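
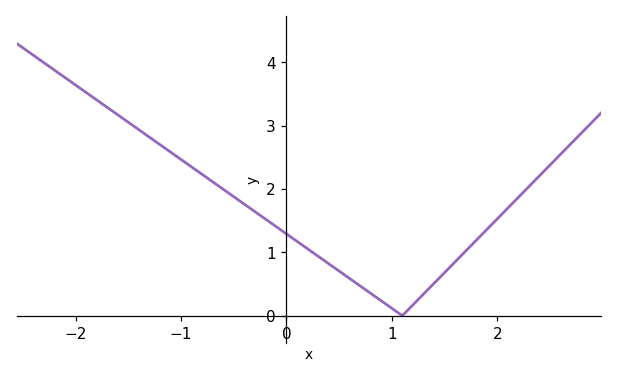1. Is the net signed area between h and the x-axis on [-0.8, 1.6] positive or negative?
positive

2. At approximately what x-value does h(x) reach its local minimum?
1.1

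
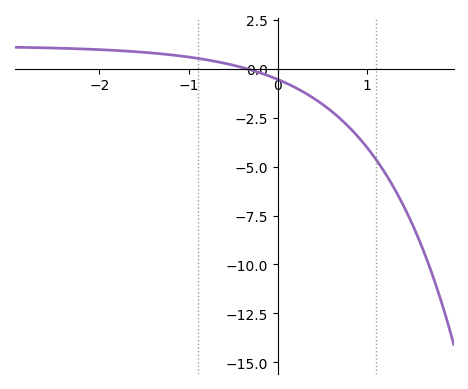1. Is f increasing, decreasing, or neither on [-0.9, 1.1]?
decreasing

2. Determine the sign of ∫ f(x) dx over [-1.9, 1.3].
negative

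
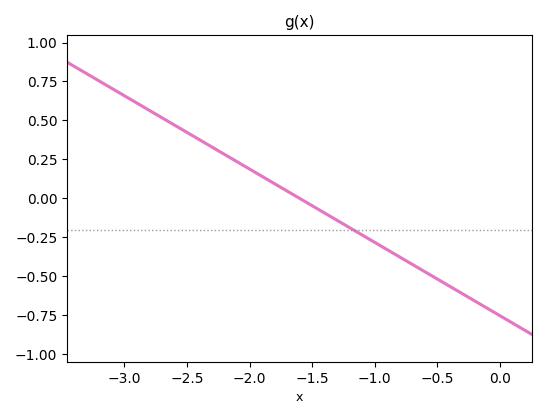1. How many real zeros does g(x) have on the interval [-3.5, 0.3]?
1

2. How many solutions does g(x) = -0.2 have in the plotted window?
1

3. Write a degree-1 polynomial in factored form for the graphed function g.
y = -0.47(x + 1.6)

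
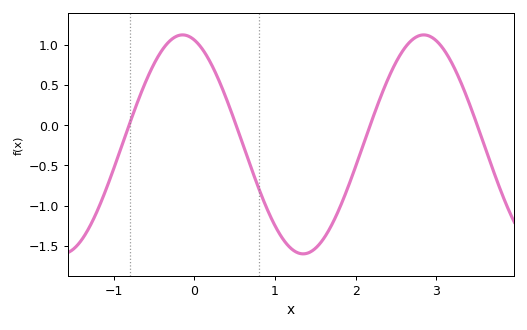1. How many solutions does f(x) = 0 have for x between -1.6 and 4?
4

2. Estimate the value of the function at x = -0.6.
0.551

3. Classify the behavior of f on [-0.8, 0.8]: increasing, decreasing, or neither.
neither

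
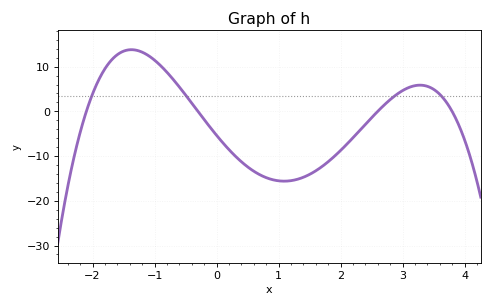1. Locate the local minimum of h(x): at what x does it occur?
1.09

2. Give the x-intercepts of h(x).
-2.1, -0.3, 2.6, 3.8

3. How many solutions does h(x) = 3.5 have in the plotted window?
4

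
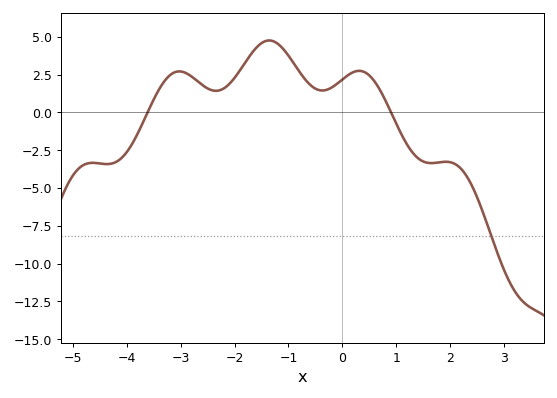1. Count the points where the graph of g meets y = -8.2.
1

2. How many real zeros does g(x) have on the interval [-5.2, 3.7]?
2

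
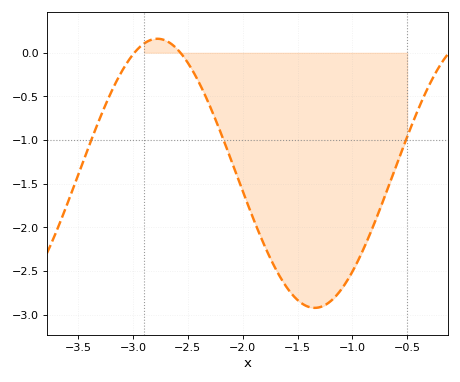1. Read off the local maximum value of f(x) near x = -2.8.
0.15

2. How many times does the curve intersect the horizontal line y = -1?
3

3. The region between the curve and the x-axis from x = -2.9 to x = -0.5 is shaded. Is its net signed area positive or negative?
negative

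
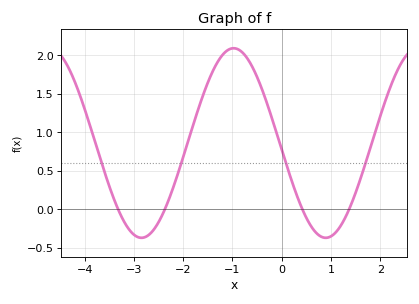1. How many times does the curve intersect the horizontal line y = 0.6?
4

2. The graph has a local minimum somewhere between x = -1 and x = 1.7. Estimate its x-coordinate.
0.894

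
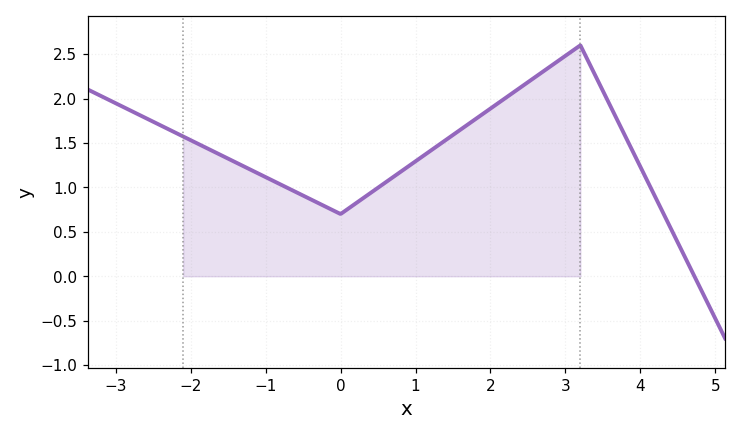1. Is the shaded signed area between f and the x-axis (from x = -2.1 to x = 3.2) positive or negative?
positive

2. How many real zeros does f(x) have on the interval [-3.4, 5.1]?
1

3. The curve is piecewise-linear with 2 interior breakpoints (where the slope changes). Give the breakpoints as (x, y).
(0, 0.7); (3.2, 2.6)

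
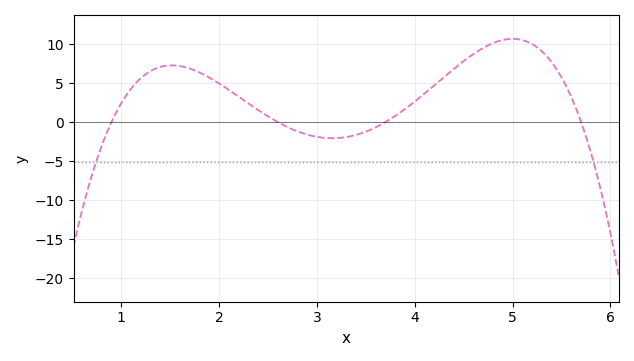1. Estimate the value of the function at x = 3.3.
-1.92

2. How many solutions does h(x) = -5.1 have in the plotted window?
2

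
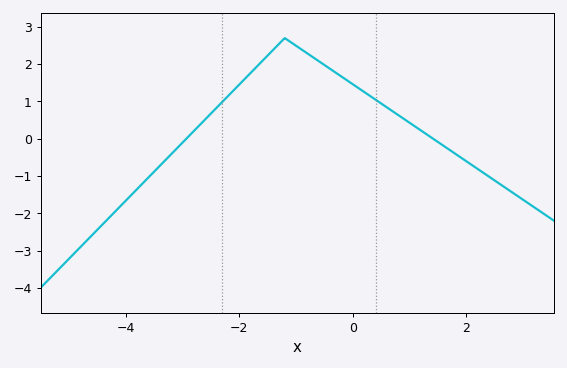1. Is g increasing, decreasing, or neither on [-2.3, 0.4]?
neither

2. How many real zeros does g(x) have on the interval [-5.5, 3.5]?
2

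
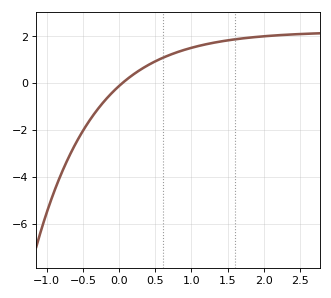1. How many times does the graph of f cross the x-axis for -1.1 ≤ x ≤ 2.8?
1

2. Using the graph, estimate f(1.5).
1.8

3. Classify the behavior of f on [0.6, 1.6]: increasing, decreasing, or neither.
increasing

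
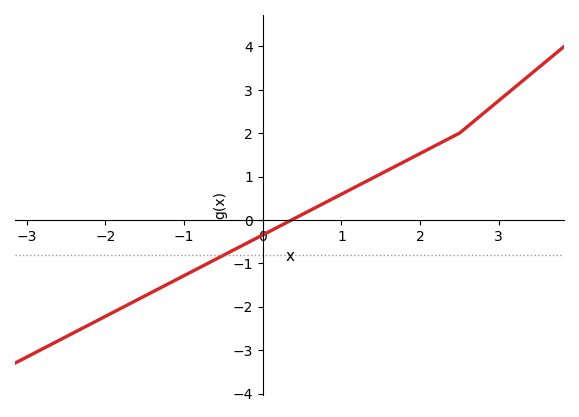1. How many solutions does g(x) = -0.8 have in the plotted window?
1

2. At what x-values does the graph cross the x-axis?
0.4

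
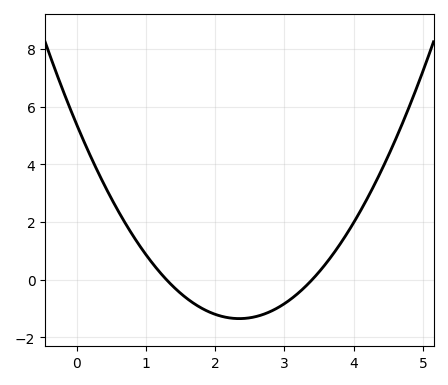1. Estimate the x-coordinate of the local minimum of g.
2.35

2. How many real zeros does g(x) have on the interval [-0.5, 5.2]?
2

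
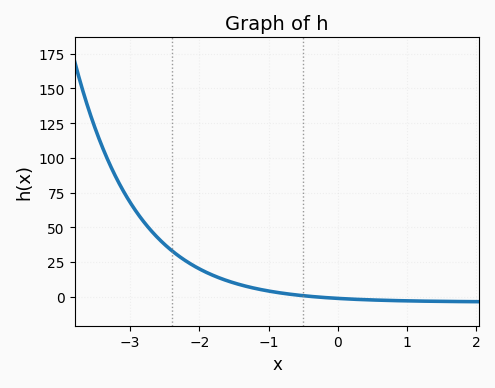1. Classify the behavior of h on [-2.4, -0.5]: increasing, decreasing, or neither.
decreasing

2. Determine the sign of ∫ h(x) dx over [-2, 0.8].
positive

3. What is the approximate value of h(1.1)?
-4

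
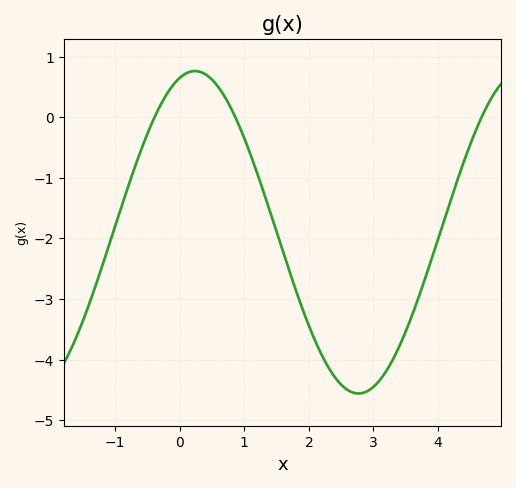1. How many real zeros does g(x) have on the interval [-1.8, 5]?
3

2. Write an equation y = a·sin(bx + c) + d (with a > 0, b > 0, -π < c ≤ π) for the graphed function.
y = 2.66sin(1.24x + 1.28) - 1.9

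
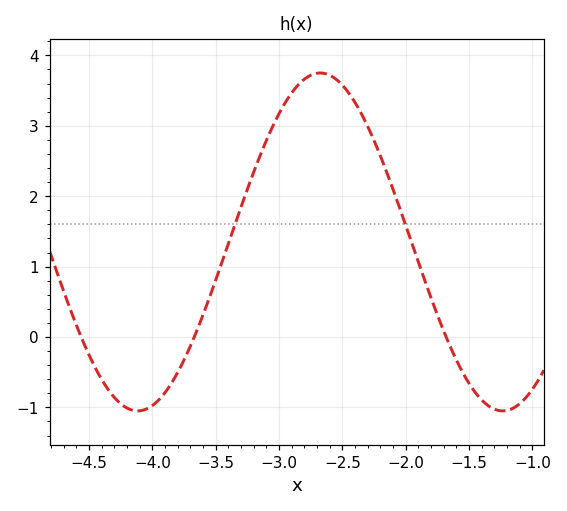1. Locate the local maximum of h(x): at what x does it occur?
-2.7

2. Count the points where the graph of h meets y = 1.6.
2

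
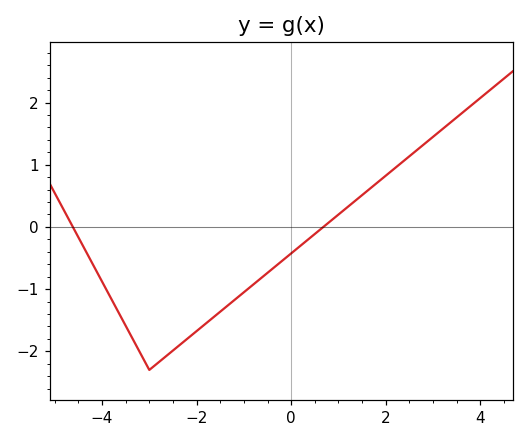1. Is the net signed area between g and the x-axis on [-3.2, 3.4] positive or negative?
negative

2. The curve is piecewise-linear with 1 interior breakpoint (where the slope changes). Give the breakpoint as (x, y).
(-3, -2.3)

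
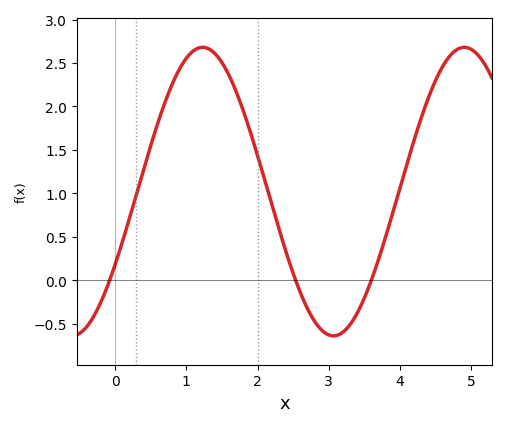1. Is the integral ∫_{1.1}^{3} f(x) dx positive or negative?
positive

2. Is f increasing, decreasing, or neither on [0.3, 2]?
neither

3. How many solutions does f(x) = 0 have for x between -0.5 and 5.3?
3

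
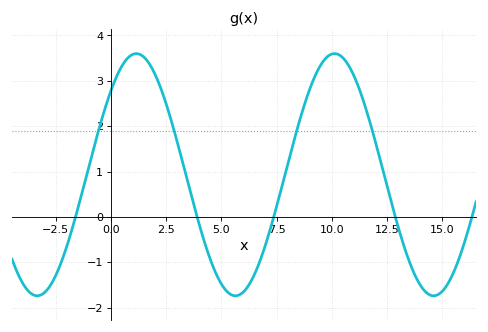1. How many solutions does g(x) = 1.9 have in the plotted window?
4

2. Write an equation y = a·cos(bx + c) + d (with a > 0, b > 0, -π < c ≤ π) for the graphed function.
y = 2.67cos(0.7x - 0.802) + 0.93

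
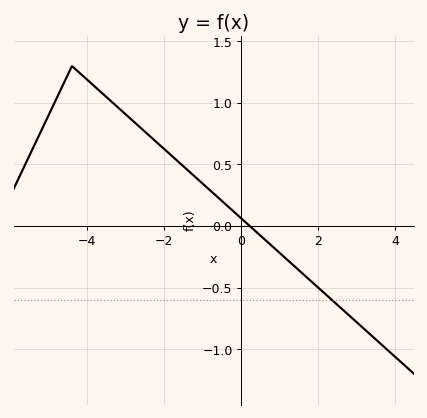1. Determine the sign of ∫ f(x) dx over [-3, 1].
positive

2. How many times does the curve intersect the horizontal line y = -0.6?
1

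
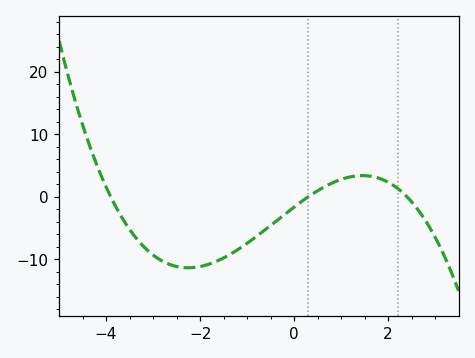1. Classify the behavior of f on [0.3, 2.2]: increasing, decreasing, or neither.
neither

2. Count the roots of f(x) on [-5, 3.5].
3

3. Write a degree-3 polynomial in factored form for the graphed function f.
y = -0.58(x + 3.9)(x - 0.3)(x - 2.4)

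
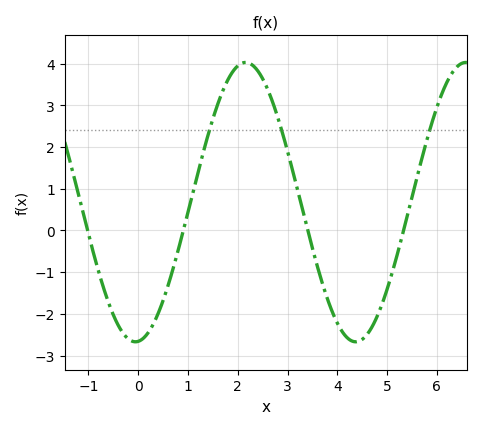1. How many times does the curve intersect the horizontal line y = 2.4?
3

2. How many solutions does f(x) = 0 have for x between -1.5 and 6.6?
4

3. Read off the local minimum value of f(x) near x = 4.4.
-2.67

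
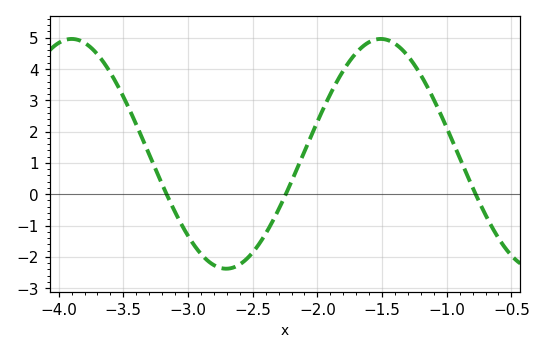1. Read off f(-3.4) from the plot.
2.22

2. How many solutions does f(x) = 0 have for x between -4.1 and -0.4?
3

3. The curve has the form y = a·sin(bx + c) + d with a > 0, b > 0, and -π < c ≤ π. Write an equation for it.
y = 3.67sin(2.63x - 0.74) + 1.29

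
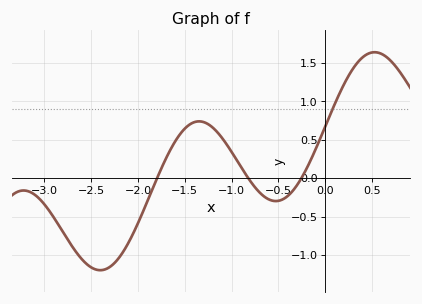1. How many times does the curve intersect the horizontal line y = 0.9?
1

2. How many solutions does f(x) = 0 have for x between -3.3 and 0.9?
3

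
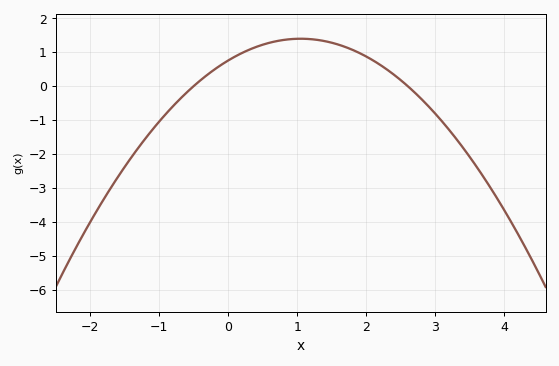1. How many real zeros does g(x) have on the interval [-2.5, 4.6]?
2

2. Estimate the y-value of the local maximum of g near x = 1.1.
1.4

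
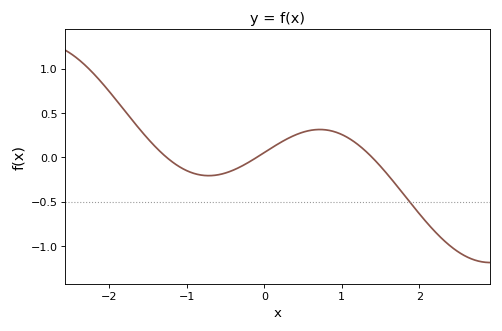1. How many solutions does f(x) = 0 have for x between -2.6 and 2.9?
3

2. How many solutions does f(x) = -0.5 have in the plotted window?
1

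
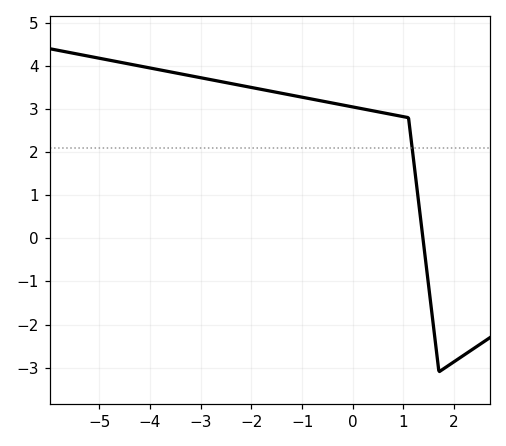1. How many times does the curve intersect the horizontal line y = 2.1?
1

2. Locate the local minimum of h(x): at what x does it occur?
1.6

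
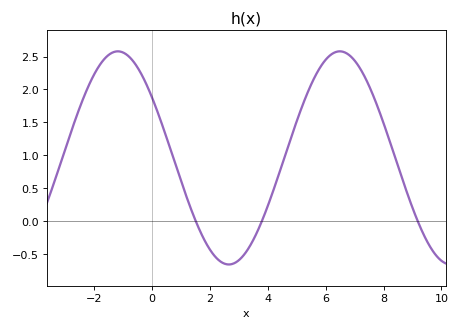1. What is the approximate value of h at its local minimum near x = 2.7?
-0.66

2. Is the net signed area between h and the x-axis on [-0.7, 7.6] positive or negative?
positive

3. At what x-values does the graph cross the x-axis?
1.52, 3.8, 9.18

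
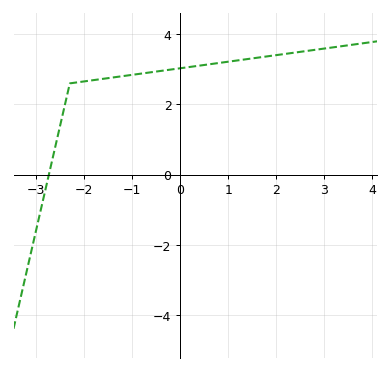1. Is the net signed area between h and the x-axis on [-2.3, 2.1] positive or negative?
positive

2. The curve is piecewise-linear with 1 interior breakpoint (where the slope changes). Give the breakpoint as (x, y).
(-2.3, 2.6)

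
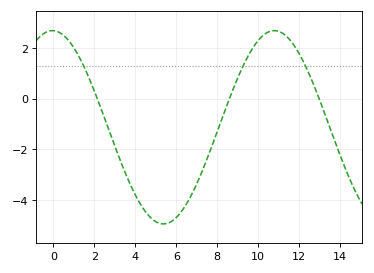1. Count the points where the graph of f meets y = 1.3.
3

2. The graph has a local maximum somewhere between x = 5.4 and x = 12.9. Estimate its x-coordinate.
10.8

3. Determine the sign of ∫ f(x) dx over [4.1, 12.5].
negative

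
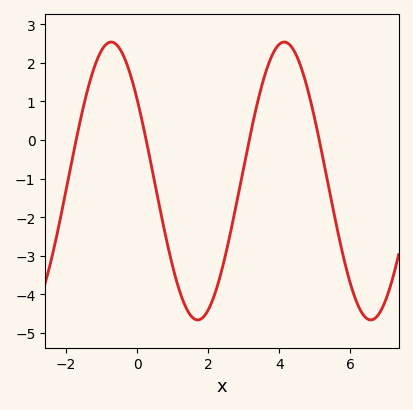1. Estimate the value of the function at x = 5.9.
-3.4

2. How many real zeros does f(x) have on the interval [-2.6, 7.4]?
4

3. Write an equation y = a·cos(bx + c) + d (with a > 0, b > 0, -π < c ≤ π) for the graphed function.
y = 3.6cos(1.3x + 0.94) - 1.06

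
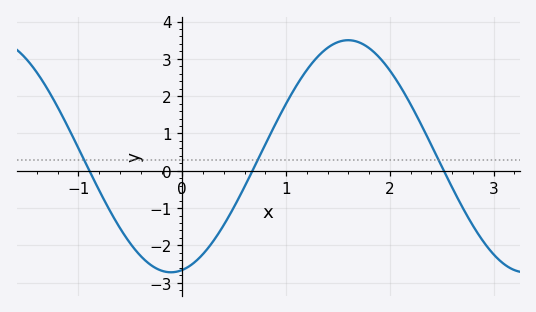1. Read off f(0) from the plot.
-2.66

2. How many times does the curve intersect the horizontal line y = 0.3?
3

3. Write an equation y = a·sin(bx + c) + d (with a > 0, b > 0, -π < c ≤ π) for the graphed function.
y = 3.11sin(1.84x - 1.37) + 0.39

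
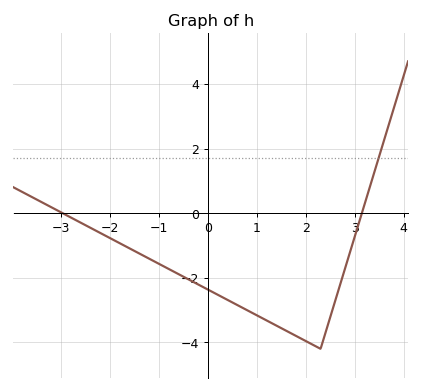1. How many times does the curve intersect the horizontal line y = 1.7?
1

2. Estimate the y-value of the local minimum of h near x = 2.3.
-4.2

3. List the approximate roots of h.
-3, 3.2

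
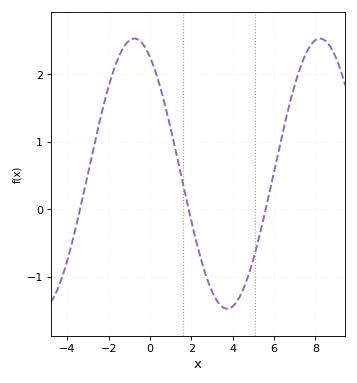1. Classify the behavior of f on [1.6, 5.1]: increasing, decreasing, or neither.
neither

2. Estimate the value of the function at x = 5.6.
0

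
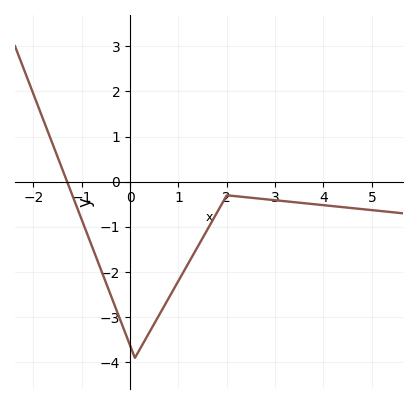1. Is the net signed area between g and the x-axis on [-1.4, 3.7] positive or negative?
negative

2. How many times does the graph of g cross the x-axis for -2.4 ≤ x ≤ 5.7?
1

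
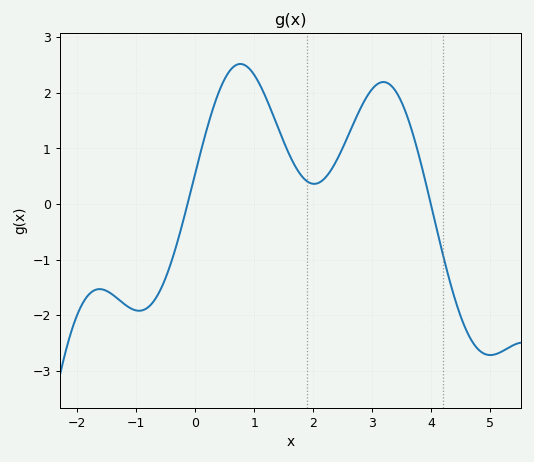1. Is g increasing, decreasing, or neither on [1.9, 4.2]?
neither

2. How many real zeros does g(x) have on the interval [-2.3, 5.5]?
2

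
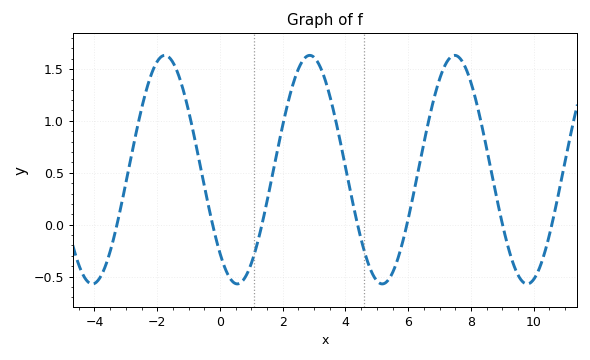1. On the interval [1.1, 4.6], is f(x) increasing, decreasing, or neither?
neither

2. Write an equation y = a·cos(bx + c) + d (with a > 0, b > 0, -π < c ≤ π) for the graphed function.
y = 1.1cos(1.4x + 2.4) + 0.53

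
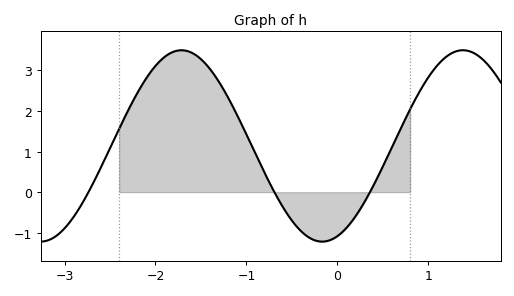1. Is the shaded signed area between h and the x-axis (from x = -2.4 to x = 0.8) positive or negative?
positive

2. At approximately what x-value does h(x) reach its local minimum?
-0.2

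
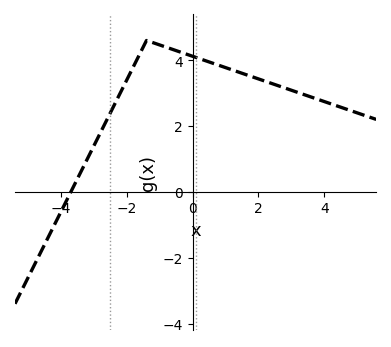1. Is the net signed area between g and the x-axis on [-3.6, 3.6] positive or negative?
positive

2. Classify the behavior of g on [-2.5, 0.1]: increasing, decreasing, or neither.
neither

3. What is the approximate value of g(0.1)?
4.08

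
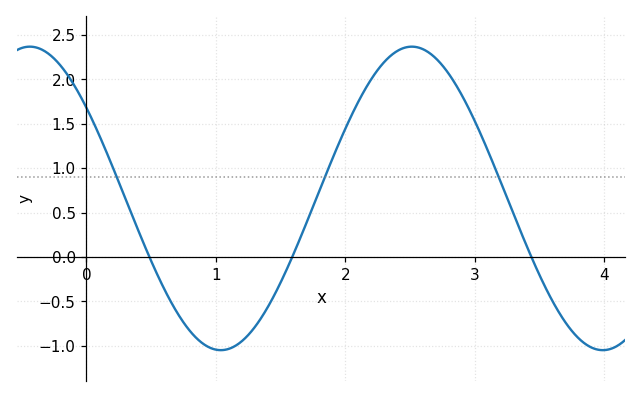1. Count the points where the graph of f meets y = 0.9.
3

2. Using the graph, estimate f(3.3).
0.5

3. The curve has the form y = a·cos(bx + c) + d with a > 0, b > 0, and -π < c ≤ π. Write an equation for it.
y = 1.71cos(2.1x + 0.93) + 0.66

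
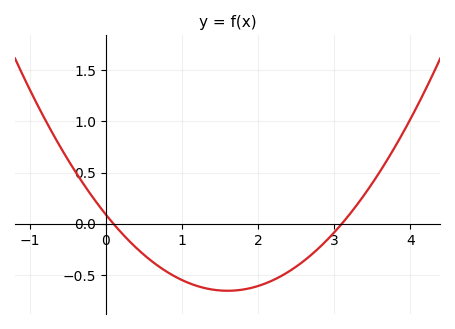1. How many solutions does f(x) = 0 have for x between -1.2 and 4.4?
2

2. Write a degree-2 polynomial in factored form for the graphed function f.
y = 0.29(x - 0.1)(x - 3.1)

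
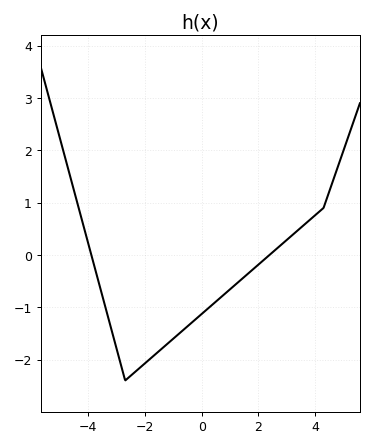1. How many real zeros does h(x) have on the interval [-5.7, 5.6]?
2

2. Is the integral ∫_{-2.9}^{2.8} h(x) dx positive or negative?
negative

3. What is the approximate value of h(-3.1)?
-1.6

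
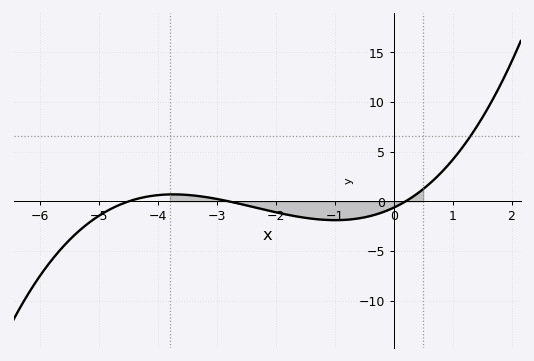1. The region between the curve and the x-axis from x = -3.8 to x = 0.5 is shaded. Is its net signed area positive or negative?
negative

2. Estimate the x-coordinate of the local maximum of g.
-3.8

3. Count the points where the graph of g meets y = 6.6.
1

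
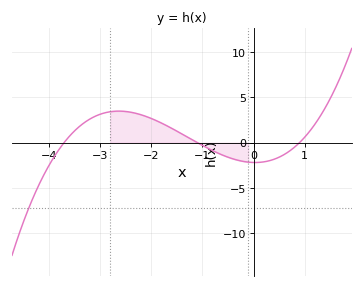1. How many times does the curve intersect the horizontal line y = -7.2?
1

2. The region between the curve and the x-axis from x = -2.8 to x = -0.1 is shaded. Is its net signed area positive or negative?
positive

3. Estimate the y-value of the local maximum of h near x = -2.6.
3.5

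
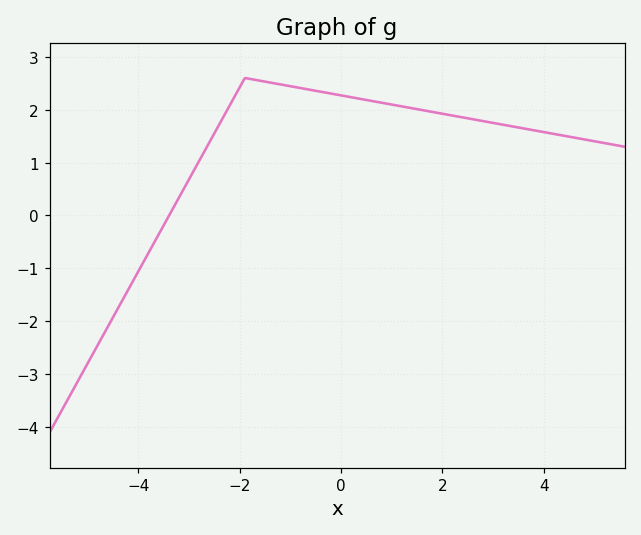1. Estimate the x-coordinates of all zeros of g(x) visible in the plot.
-3.4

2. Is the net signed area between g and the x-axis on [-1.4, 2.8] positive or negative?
positive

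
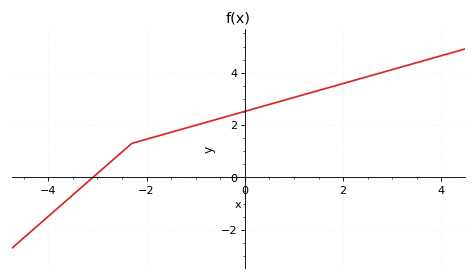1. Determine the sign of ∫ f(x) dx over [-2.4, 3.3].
positive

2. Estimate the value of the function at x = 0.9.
3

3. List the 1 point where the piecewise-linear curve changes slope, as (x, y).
(-2.3, 1.3)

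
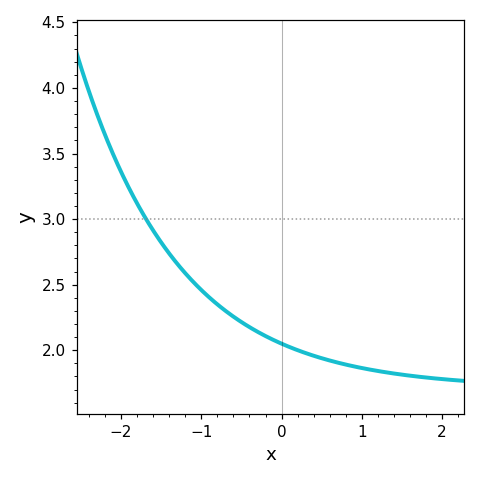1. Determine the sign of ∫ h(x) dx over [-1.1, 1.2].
positive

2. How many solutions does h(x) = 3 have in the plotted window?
1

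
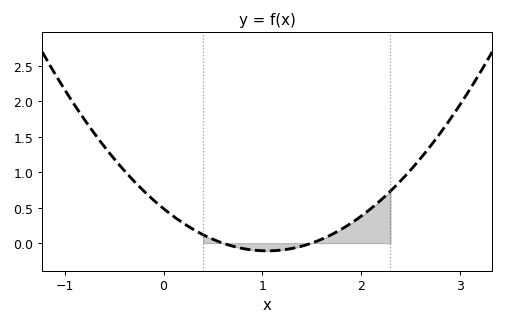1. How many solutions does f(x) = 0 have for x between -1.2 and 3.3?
2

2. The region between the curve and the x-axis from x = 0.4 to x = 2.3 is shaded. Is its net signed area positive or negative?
positive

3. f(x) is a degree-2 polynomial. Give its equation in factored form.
y = 0.54(x - 0.6)(x - 1.5)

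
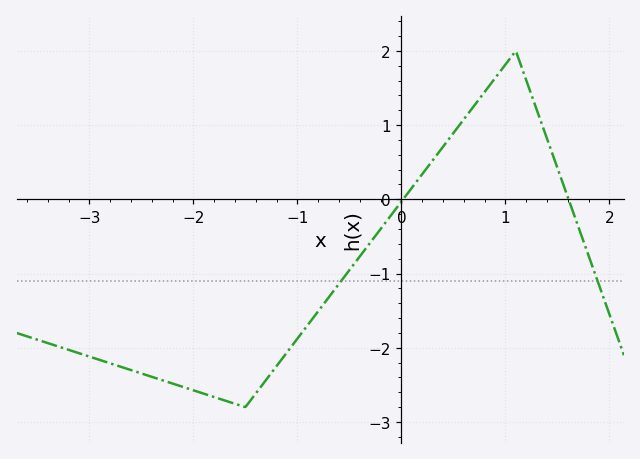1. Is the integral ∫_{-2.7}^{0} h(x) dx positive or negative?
negative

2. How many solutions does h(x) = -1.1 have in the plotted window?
2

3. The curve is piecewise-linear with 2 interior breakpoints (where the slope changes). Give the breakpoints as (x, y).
(-1.5, -2.8); (1.1, 2)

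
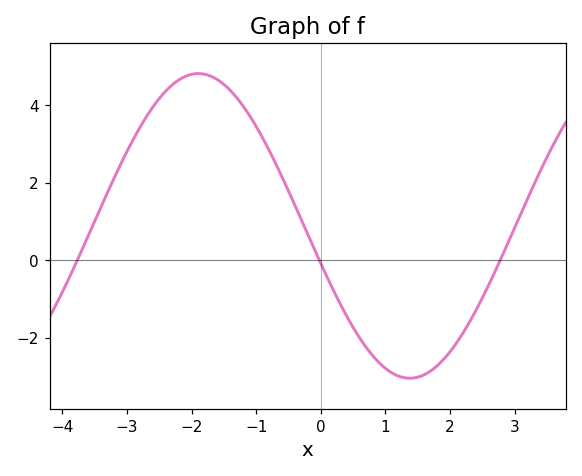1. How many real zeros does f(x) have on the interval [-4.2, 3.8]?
3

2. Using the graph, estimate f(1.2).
-3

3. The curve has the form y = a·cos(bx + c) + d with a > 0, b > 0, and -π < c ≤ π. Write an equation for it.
y = 3.93cos(0.96x + 1.8) + 0.89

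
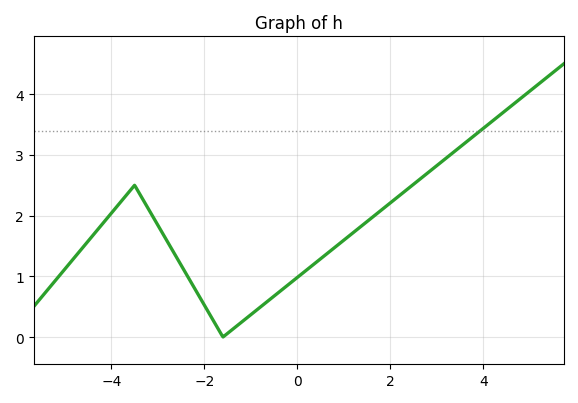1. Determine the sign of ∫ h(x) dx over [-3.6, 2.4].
positive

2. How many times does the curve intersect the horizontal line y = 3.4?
1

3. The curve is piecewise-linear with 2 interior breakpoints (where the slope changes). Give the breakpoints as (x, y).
(-3.5, 2.5); (-1.6, 0)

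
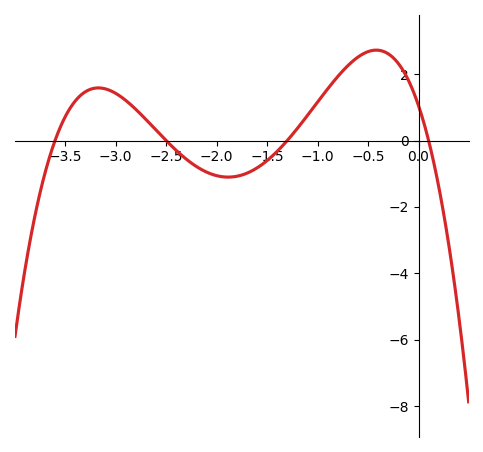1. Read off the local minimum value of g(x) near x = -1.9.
-1.2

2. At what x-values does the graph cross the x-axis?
-3.6, -2.5, -1.3, 0.1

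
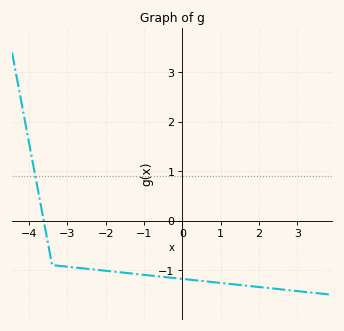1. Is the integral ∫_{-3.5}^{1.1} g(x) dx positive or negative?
negative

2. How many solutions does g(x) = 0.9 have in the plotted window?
1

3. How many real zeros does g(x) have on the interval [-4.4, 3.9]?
1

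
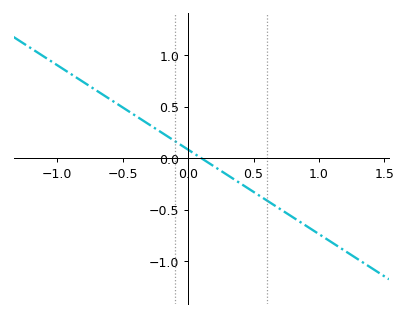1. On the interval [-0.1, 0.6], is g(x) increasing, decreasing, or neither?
decreasing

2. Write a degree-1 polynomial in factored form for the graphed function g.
y = -0.82(x - 0.1)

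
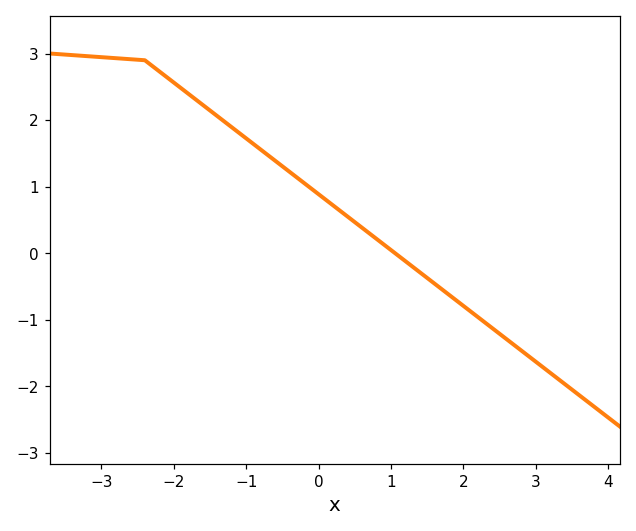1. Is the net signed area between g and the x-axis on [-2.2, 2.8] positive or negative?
positive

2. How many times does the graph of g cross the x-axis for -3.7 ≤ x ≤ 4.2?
1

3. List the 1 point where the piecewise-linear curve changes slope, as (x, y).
(-2.4, 2.9)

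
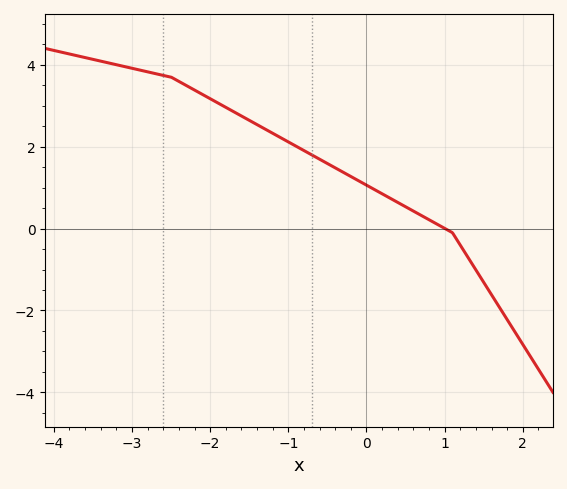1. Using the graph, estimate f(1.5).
-1.31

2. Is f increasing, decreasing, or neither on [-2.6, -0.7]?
decreasing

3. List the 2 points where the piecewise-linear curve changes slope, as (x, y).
(-2.5, 3.7); (1.1, -0.1)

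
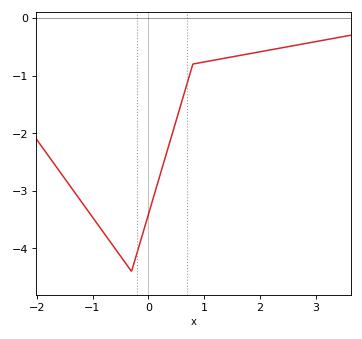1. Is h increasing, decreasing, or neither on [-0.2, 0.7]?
increasing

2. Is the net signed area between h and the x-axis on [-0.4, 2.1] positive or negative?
negative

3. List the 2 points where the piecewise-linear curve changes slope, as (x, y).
(-0.3, -4.4); (0.8, -0.8)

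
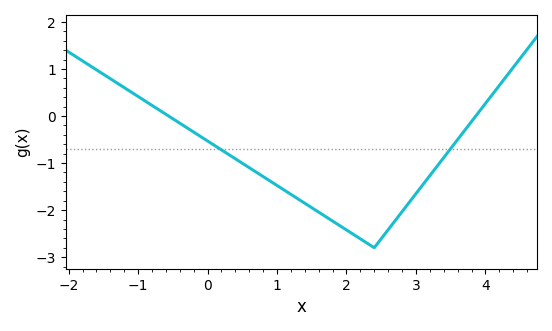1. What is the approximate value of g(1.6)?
-2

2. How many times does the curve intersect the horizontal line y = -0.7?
2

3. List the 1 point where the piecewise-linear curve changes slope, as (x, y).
(2.4, -2.8)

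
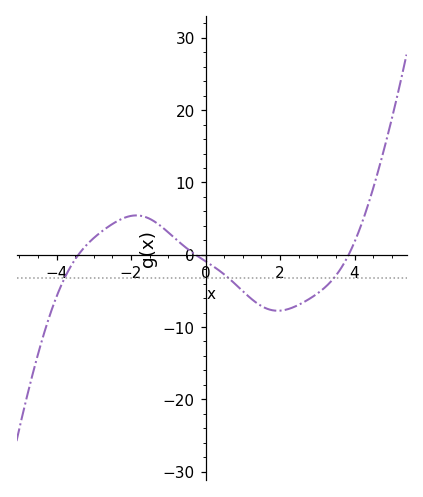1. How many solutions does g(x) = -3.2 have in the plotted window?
3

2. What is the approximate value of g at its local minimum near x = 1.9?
-7.75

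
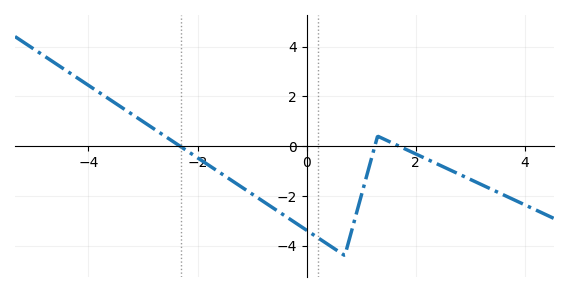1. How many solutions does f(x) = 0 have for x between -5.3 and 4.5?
3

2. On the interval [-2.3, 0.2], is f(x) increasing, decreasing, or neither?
decreasing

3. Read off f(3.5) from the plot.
-1.85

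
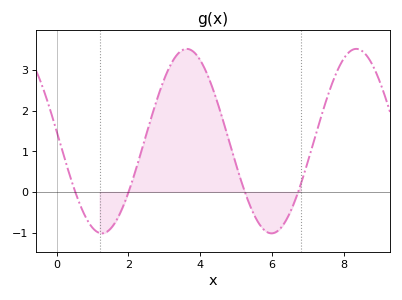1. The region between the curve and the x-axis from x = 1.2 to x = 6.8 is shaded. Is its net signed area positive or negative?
positive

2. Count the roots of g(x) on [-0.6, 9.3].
4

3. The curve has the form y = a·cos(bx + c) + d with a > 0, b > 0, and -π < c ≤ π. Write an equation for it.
y = 2.27cos(1.33x + 1.46) + 1.25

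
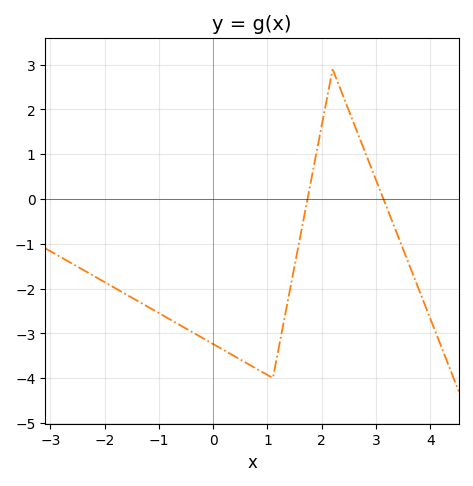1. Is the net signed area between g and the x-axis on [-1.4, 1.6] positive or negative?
negative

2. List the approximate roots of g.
1.8, 3.2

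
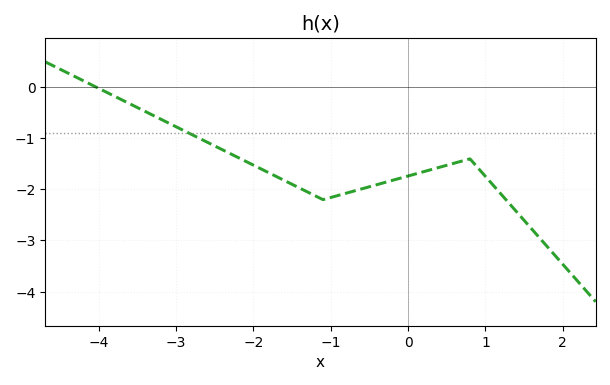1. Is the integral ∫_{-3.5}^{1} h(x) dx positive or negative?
negative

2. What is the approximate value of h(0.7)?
-1.4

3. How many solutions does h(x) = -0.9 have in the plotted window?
1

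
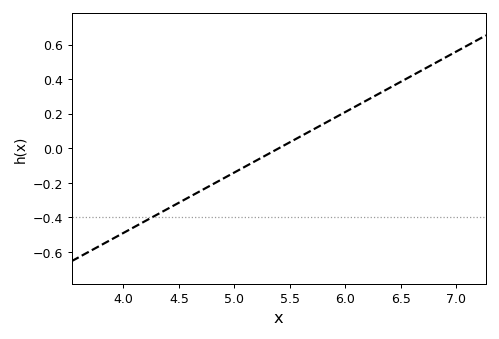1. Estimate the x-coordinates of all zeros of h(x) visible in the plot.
5.4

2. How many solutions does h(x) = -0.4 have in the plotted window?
1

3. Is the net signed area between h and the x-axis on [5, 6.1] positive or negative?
positive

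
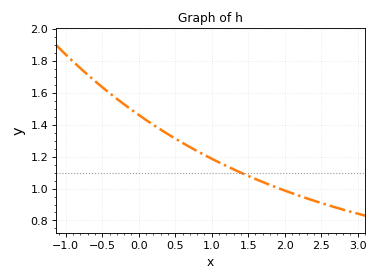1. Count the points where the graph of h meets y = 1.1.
1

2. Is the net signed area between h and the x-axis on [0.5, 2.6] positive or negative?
positive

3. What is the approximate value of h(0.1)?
1.42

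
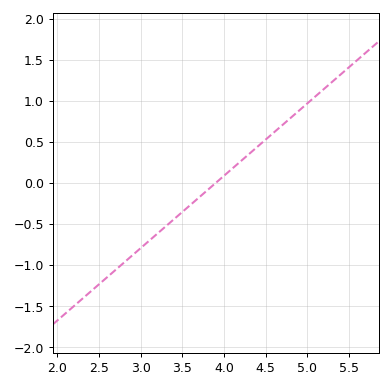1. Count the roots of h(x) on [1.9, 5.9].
1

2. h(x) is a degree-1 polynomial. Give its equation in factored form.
y = 0.88(x - 3.9)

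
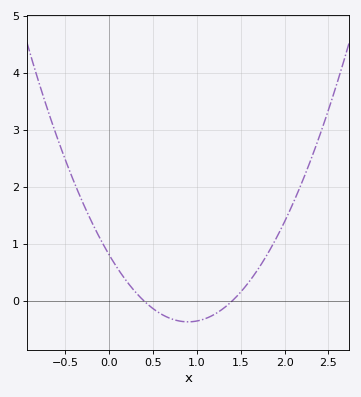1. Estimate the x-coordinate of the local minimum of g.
0.9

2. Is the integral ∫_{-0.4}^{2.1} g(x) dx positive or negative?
positive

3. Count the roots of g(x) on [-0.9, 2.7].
2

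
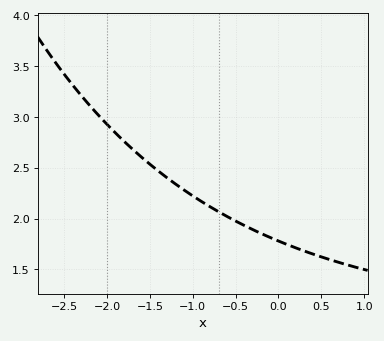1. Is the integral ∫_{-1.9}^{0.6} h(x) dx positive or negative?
positive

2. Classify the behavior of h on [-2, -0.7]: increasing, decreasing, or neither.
decreasing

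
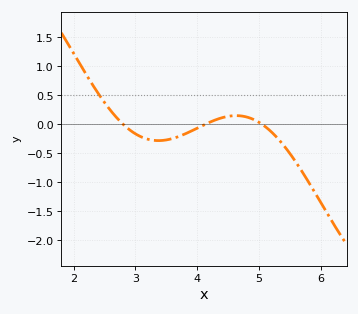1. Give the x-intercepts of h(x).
2.8, 4.13, 5.05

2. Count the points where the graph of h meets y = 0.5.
1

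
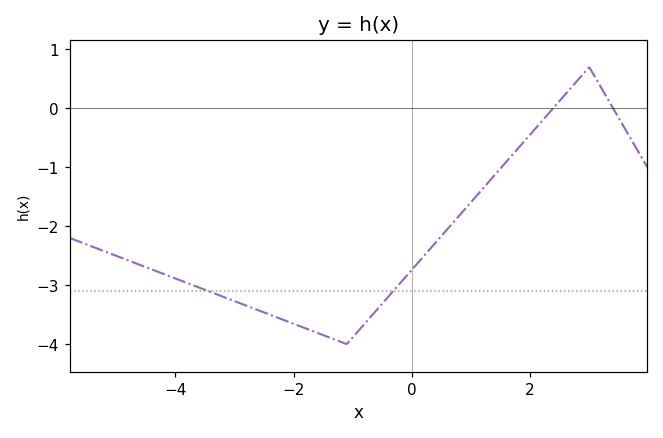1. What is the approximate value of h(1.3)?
-1.25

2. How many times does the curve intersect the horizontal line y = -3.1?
2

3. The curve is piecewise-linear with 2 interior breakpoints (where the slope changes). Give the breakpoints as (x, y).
(-1.1, -4); (3, 0.7)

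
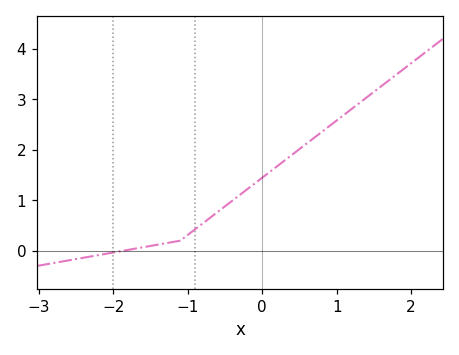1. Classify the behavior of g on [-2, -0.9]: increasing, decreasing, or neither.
increasing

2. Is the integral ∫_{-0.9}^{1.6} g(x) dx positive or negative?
positive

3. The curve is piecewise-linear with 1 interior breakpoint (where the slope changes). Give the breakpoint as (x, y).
(-1.1, 0.2)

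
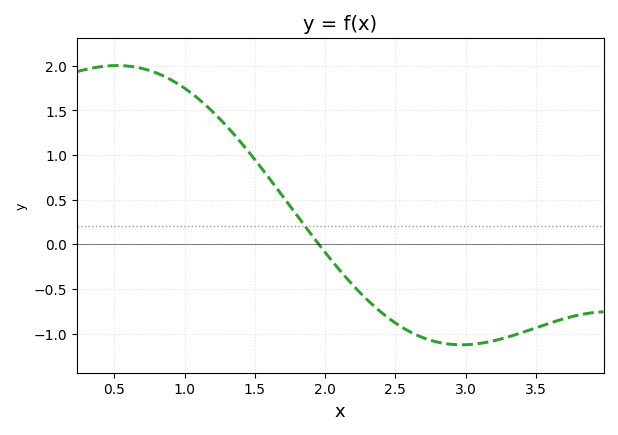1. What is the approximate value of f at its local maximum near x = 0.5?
2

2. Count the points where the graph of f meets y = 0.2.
1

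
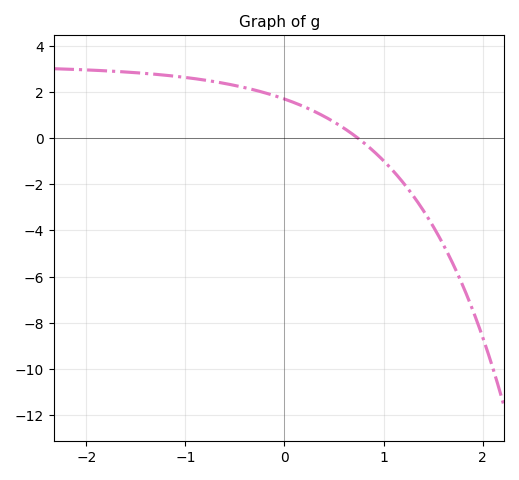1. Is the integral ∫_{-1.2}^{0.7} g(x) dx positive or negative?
positive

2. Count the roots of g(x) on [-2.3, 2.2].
1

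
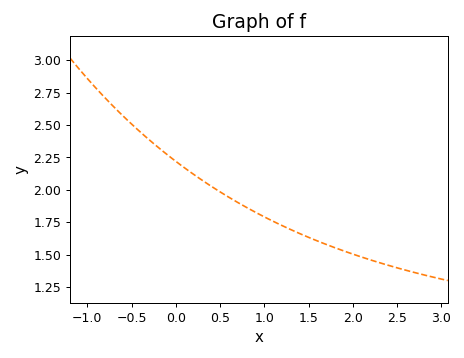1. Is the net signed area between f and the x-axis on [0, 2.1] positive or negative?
positive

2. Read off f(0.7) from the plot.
1.9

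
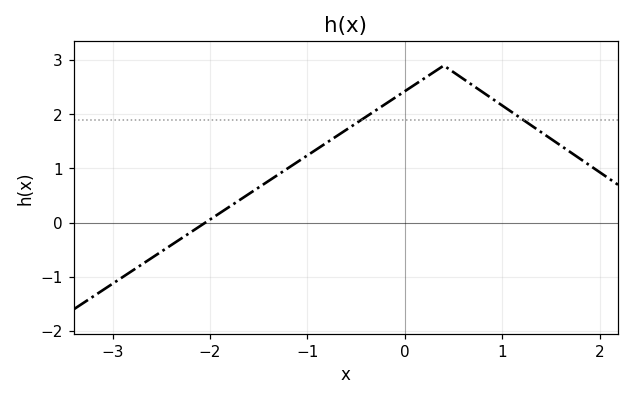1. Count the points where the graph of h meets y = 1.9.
2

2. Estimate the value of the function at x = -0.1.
2.31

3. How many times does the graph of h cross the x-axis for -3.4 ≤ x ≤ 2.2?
1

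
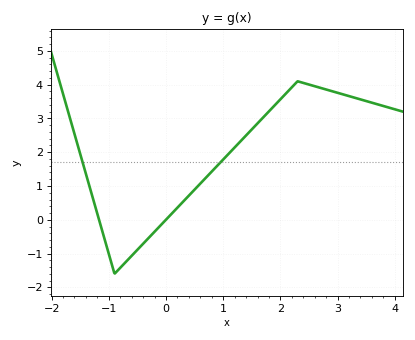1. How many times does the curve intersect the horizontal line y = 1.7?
2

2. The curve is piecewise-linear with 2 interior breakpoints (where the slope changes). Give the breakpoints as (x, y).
(-0.9, -1.6); (2.3, 4.1)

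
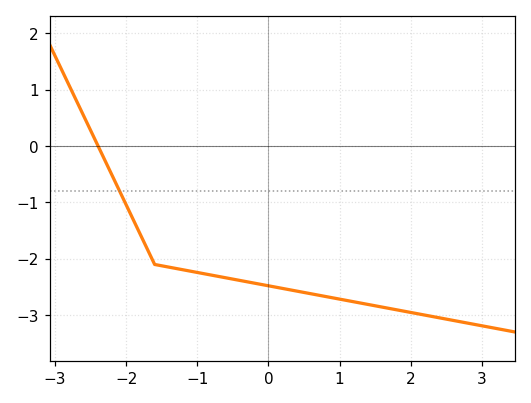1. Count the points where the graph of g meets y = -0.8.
1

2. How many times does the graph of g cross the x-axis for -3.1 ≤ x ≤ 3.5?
1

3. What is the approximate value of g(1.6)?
-2.86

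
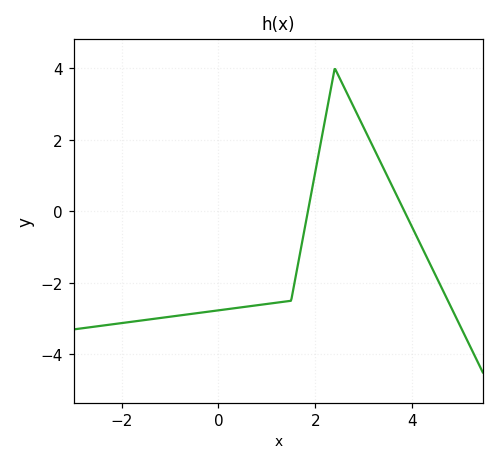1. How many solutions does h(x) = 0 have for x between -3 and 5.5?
2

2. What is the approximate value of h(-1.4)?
-3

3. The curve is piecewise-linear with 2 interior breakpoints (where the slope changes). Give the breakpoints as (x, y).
(1.5, -2.5); (2.4, 4)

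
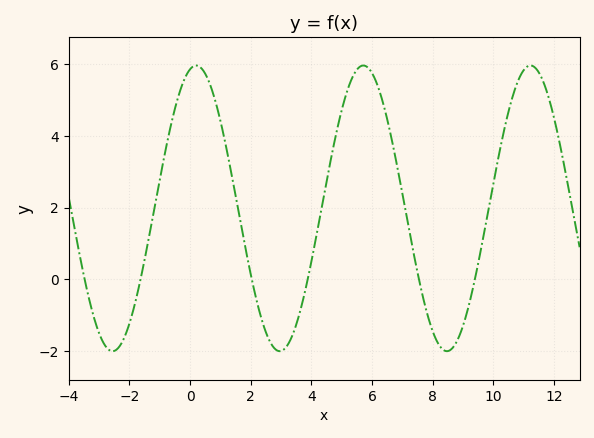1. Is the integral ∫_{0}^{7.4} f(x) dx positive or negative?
positive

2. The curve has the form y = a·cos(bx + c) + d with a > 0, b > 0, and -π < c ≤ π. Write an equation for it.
y = 3.98cos(1.14x - 0.23) + 1.98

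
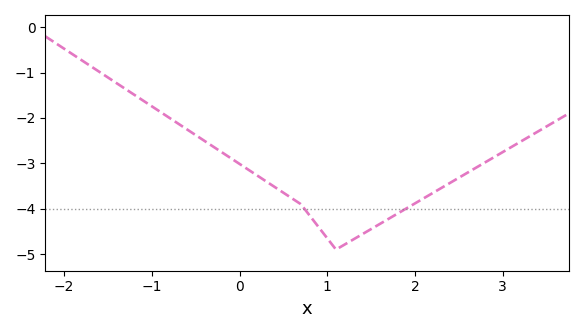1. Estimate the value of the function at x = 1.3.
-4.67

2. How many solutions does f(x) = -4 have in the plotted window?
2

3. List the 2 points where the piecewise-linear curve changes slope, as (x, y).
(0.7, -3.9); (1.1, -4.9)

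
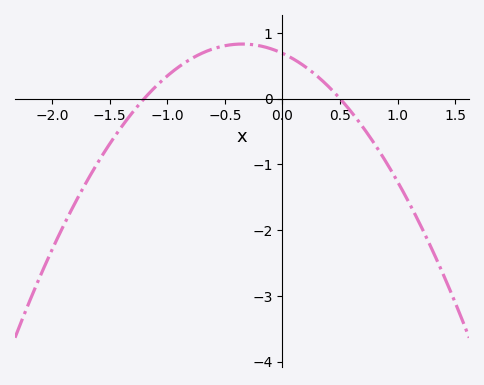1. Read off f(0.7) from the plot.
-0.437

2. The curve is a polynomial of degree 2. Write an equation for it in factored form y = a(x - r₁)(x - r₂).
y = -1.15(x + 1.2)(x - 0.5)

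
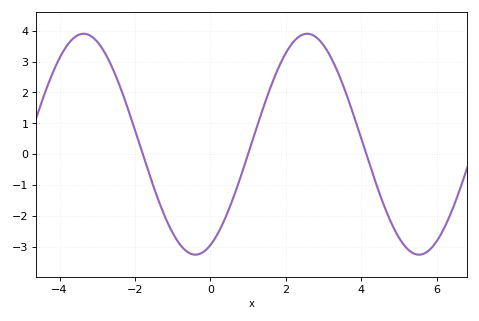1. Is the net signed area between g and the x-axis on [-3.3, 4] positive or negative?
positive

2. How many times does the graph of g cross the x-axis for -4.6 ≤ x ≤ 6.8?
3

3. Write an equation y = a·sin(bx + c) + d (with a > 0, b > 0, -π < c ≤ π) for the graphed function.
y = 3.58sin(1.1x - 1.1) + 0.32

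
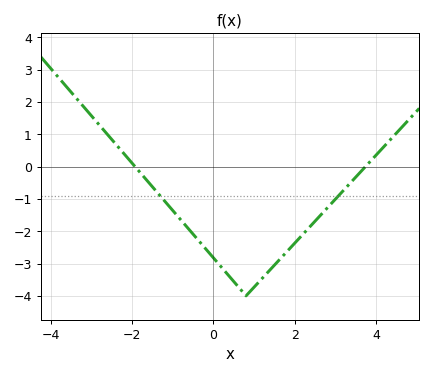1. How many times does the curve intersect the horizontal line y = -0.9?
2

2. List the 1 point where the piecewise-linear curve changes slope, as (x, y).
(0.8, -4)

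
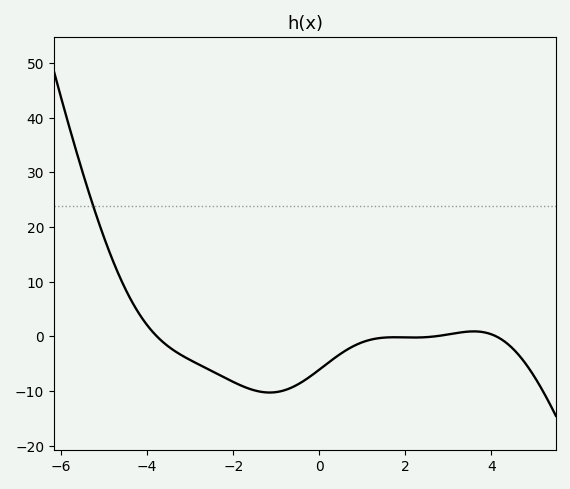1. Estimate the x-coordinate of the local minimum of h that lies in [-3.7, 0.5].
-1.2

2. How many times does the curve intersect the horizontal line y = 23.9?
1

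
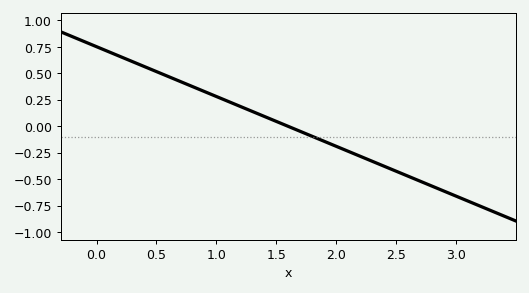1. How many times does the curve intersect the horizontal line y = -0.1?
1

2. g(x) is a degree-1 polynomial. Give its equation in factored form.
y = -0.47(x - 1.6)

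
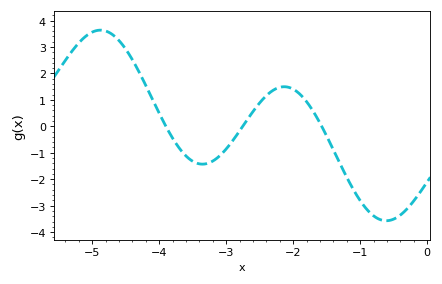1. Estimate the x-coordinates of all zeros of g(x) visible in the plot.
-3.9, -2.8, -1.6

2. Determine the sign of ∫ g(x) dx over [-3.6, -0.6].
negative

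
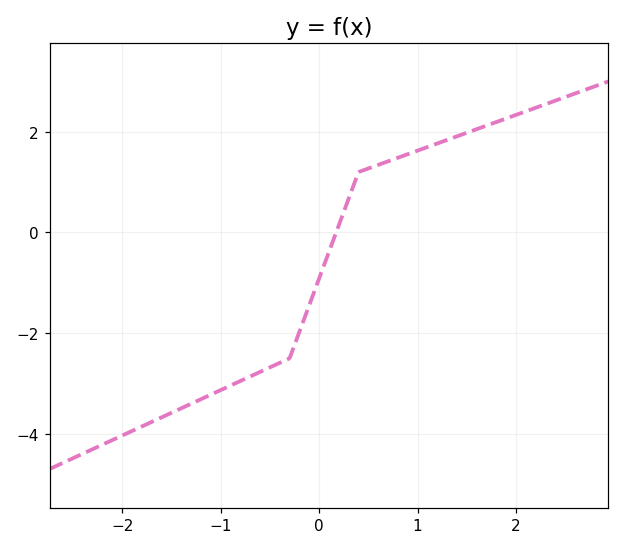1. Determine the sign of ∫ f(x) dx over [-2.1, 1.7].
negative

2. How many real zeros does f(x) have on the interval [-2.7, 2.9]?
1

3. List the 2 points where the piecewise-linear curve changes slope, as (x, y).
(-0.3, -2.5); (0.4, 1.2)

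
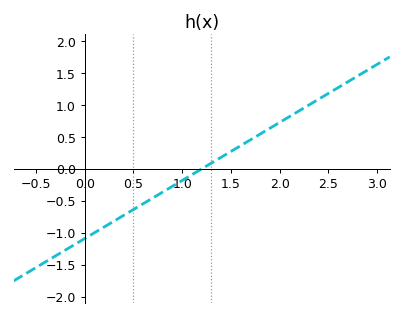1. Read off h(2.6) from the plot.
1.27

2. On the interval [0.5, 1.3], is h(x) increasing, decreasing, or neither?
increasing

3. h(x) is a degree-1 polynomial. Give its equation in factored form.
y = 0.91(x - 1.2)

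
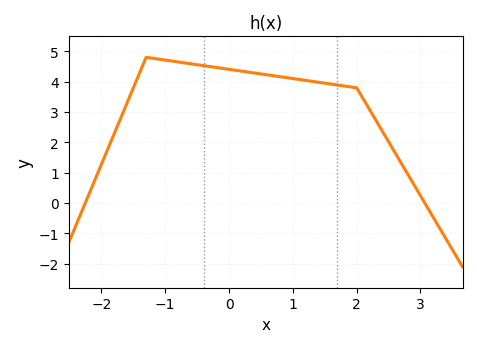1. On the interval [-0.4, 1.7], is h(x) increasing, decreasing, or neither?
decreasing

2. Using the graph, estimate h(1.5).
3.95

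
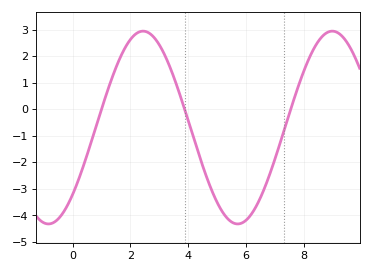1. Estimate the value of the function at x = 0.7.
-1.05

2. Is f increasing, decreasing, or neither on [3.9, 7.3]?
neither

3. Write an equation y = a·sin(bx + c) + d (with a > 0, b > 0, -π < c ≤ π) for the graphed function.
y = 3.63sin(0.96x - 0.77) - 0.69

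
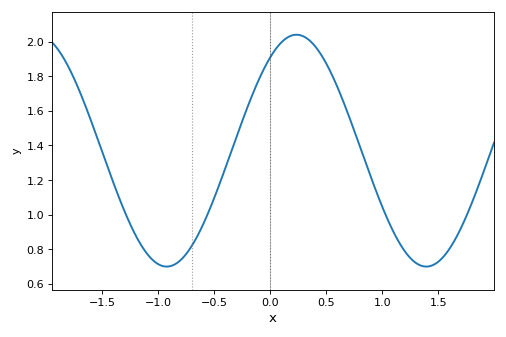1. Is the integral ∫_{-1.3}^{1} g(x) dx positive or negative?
positive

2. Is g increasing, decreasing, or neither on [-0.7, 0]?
increasing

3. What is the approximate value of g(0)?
1.92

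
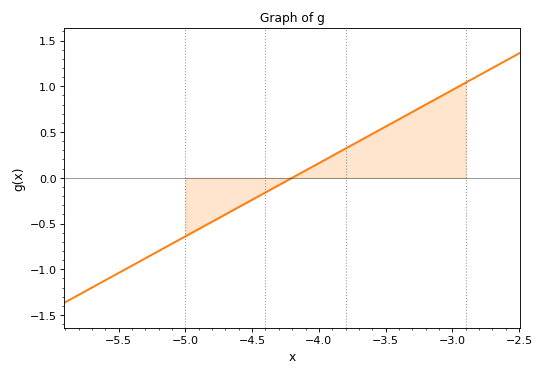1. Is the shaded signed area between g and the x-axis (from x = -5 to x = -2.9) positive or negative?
positive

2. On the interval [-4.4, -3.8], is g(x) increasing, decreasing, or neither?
increasing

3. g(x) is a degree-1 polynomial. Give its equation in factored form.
y = 0.8(x + 4.2)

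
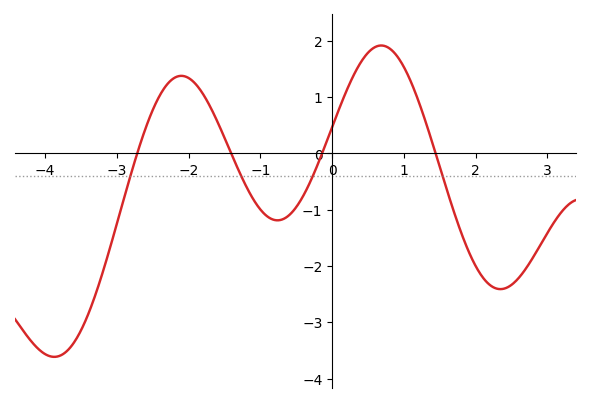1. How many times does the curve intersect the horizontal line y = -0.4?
4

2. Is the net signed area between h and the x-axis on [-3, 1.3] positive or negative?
positive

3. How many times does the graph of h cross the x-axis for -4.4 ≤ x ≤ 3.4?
4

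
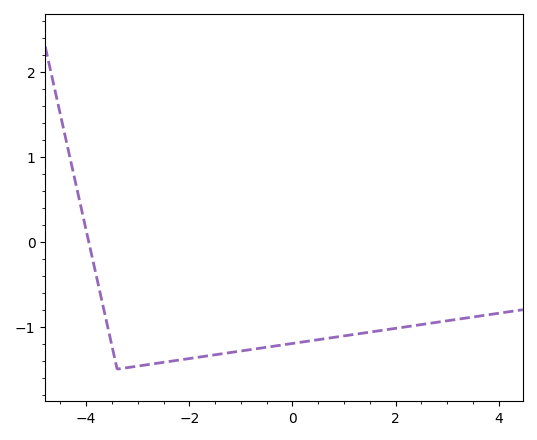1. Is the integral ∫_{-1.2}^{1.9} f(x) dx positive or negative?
negative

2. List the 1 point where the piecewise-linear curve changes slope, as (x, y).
(-3.4, -1.5)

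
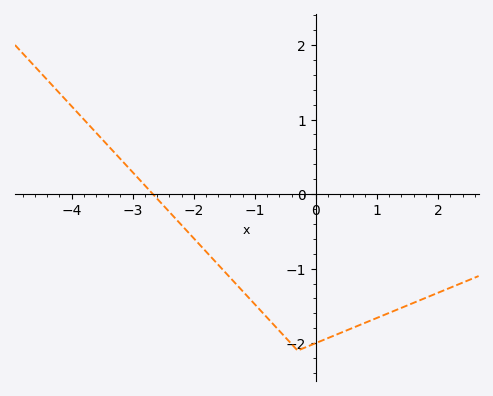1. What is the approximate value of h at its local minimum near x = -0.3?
-2.1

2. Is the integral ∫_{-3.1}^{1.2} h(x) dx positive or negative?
negative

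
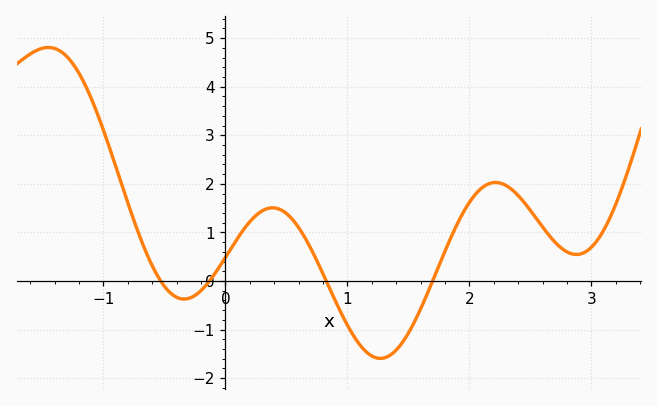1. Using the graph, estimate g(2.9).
0.6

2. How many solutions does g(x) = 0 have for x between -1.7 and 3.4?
4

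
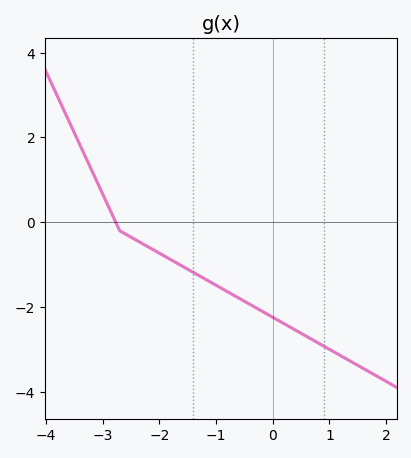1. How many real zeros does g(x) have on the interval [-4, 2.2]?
1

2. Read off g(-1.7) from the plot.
-0.957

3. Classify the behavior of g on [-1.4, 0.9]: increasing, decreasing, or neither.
decreasing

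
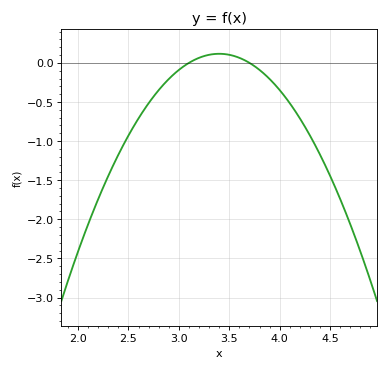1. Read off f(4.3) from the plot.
-0.95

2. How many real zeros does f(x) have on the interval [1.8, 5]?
2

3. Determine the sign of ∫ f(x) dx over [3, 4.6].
negative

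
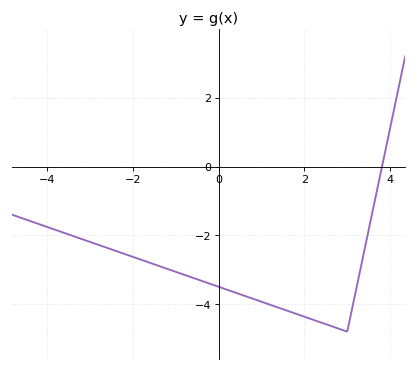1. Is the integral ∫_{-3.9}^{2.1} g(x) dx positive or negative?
negative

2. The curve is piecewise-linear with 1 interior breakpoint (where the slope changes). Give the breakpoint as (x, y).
(3, -4.8)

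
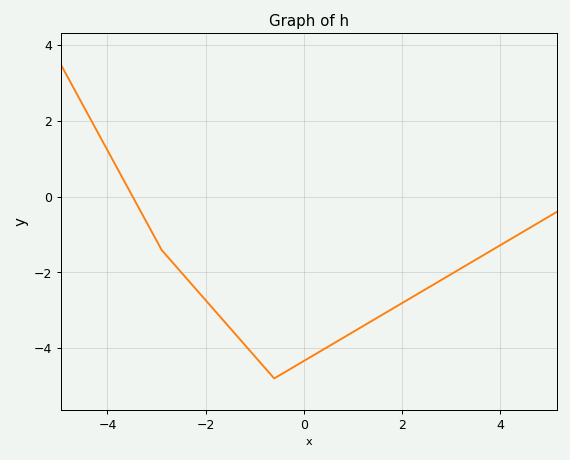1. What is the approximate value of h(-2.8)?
-1.6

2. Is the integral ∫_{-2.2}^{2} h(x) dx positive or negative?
negative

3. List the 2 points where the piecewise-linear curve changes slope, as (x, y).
(-2.9, -1.4); (-0.6, -4.8)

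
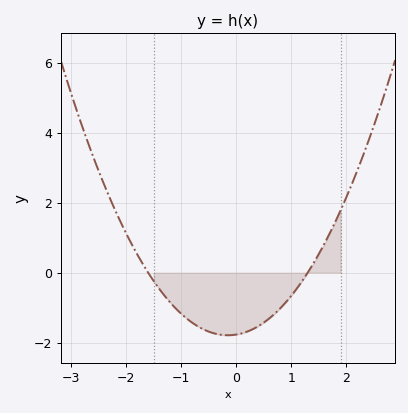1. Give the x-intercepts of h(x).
-1.6, 1.3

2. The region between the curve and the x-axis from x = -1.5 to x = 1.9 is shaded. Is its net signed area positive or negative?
negative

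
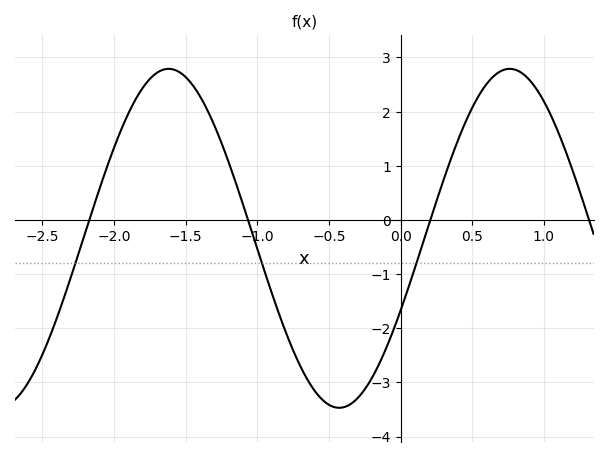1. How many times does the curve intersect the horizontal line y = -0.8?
3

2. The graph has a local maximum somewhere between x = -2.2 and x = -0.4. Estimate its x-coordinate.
-1.6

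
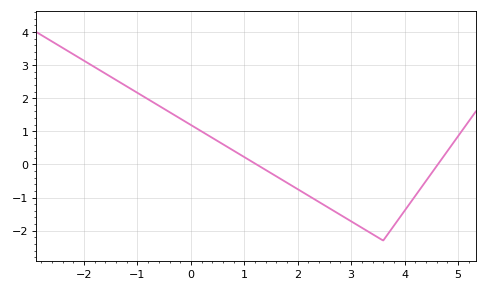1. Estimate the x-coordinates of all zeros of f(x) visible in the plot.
1.2, 4.6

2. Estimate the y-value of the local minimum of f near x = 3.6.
-2.3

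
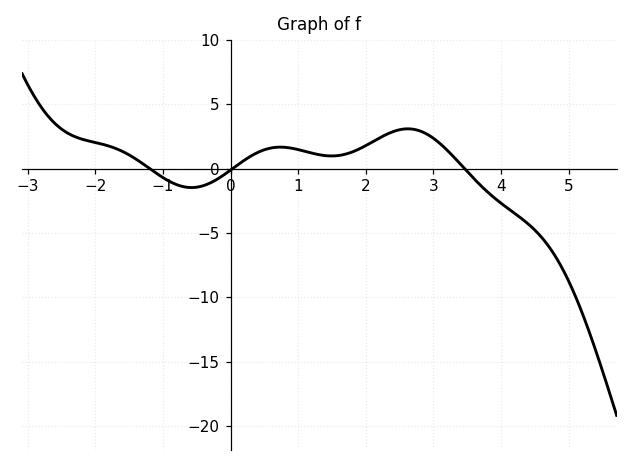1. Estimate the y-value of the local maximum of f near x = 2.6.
3.1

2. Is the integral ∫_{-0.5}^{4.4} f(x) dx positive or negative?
positive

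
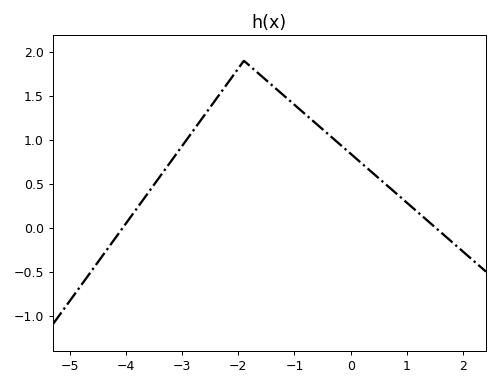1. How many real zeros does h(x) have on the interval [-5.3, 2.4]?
2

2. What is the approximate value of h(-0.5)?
1.1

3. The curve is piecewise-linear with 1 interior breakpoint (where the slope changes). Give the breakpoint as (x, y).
(-1.9, 1.9)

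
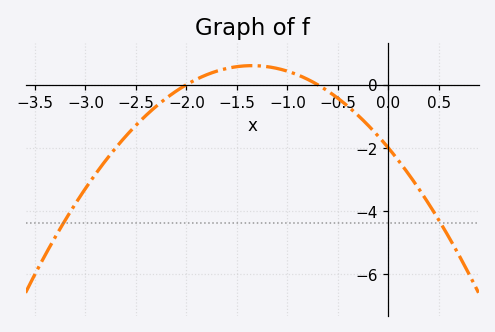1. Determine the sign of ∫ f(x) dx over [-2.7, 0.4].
negative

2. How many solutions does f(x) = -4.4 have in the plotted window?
2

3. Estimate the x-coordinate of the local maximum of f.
-1.4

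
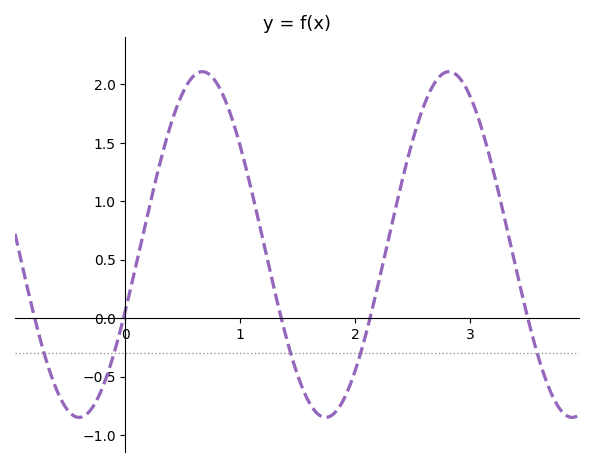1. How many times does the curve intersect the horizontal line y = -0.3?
5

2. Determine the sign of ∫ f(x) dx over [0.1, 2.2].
positive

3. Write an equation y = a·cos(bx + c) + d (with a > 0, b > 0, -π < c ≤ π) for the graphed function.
y = 1.48cos(2.93x - 1.96) + 0.63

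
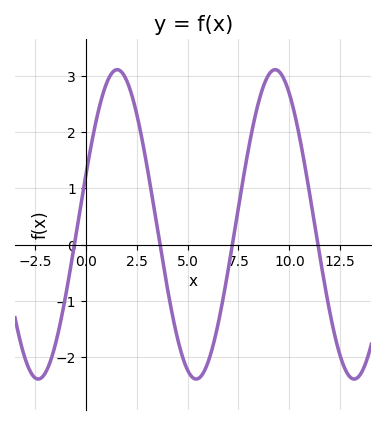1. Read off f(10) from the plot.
2.68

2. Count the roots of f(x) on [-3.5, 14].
4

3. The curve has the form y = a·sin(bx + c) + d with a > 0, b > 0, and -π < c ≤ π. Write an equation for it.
y = 2.75sin(0.81x + 0.32) + 0.36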